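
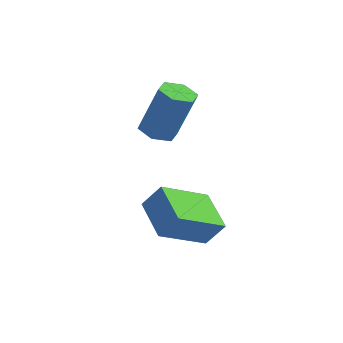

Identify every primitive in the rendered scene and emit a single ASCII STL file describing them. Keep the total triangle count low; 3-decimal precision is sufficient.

solid 
facet normal -0.330 -0.100 -0.939
outer loop
vertex -1.531 -1.136 1.866
vertex -2.199 -0.894 2.075
vertex -1.687 -0.413 1.844
endloop
endfacet
facet normal 0.920 0.188 -0.342
outer loop
vertex -1.531 -1.136 1.866
vertex -1.687 -0.413 1.844
vertex -0.833 -0.927 3.857
endloop
endfacet
facet normal 0.920 0.188 -0.342
outer loop
vertex -0.833 -0.927 3.857
vertex -1.687 -0.413 1.844
vertex -0.989 -0.204 3.835
endloop
endfacet
facet normal 0.328 0.099 0.939
outer loop
vertex -0.833 -0.927 3.857
vertex -0.989 -0.204 3.835
vertex -1.501 -0.686 4.065
endloop
endfacet
facet normal -0.330 -0.099 -0.939
outer loop
vertex -1.687 -0.413 1.844
vertex -2.199 -0.894 2.075
vertex -2.354 -0.171 2.053
endloop
endfacet
facet normal 0.279 0.940 -0.197
outer loop
vertex -1.687 -0.413 1.844
vertex -2.354 -0.171 2.053
vertex -0.989 -0.204 3.835
endloop
endfacet
facet normal 0.279 0.940 -0.197
outer loop
vertex -0.989 -0.204 3.835
vertex -2.354 -0.171 2.053
vertex -1.656 0.038 4.044
endloop
endfacet
facet normal 0.330 0.098 0.939
outer loop
vertex -0.989 -0.204 3.835
vertex -1.656 0.038 4.044
vertex -1.501 -0.686 4.065
endloop
endfacet
facet normal -0.328 -0.099 -0.939
outer loop
vertex -2.354 -0.171 2.053
vertex -2.199 -0.894 2.075
vertex -2.867 -0.653 2.283
endloop
endfacet
facet normal -0.642 0.753 0.146
outer loop
vertex -2.354 -0.171 2.053
vertex -2.867 -0.653 2.283
vertex -1.656 0.038 4.044
endloop
endfacet
facet normal -0.642 0.753 0.146
outer loop
vertex -1.656 0.038 4.044
vertex -2.867 -0.653 2.283
vertex -2.169 -0.444 4.274
endloop
endfacet
facet normal 0.329 0.098 0.939
outer loop
vertex -1.656 0.038 4.044
vertex -2.169 -0.444 4.274
vertex -1.501 -0.686 4.065
endloop
endfacet
facet normal -0.328 -0.099 -0.939
outer loop
vertex -2.867 -0.653 2.283
vertex -2.199 -0.894 2.075
vertex -2.711 -1.376 2.305
endloop
endfacet
facet normal -0.920 -0.188 0.342
outer loop
vertex -2.867 -0.653 2.283
vertex -2.711 -1.376 2.305
vertex -2.169 -0.444 4.274
endloop
endfacet
facet normal -0.920 -0.188 0.342
outer loop
vertex -2.169 -0.444 4.274
vertex -2.711 -1.376 2.305
vertex -2.013 -1.167 4.296
endloop
endfacet
facet normal 0.330 0.100 0.939
outer loop
vertex -2.169 -0.444 4.274
vertex -2.013 -1.167 4.296
vertex -1.501 -0.686 4.065
endloop
endfacet
facet normal -0.330 -0.098 -0.939
outer loop
vertex -2.711 -1.376 2.305
vertex -2.199 -0.894 2.075
vertex -2.044 -1.618 2.096
endloop
endfacet
facet normal -0.279 -0.940 0.197
outer loop
vertex -2.711 -1.376 2.305
vertex -2.044 -1.618 2.096
vertex -2.013 -1.167 4.296
endloop
endfacet
facet normal -0.279 -0.940 0.197
outer loop
vertex -2.013 -1.167 4.296
vertex -2.044 -1.618 2.096
vertex -1.346 -1.409 4.087
endloop
endfacet
facet normal 0.330 0.099 0.939
outer loop
vertex -2.013 -1.167 4.296
vertex -1.346 -1.409 4.087
vertex -1.501 -0.686 4.065
endloop
endfacet
facet normal -0.329 -0.098 -0.939
outer loop
vertex -2.044 -1.618 2.096
vertex -2.199 -0.894 2.075
vertex -1.531 -1.136 1.866
endloop
endfacet
facet normal 0.642 -0.753 -0.146
outer loop
vertex -2.044 -1.618 2.096
vertex -1.531 -1.136 1.866
vertex -1.346 -1.409 4.087
endloop
endfacet
facet normal 0.642 -0.753 -0.146
outer loop
vertex -1.346 -1.409 4.087
vertex -1.531 -1.136 1.866
vertex -0.833 -0.927 3.857
endloop
endfacet
facet normal 0.328 0.099 0.939
outer loop
vertex -1.346 -1.409 4.087
vertex -0.833 -0.927 3.857
vertex -1.501 -0.686 4.065
endloop
endfacet
facet normal -0.706 0.622 0.338
outer loop
vertex -1.225 -3.797 0.265
vertex -0.604 -3.586 1.173
vertex -0.303 -2.209 -0.734
endloop
endfacet
facet normal -0.555 -0.188 -0.811
outer loop
vertex 0.904 -3.274 -1.313
vertex -1.225 -3.797 0.265
vertex -0.303 -2.209 -0.734
endloop
endfacet
facet normal -0.705 0.623 0.338
outer loop
vertex -0.303 -2.209 -0.734
vertex -0.604 -3.586 1.173
vertex 0.318 -1.999 0.174
endloop
endfacet
facet normal 0.441 0.760 -0.478
outer loop
vertex 0.318 -1.999 0.174
vertex 0.904 -3.274 -1.313
vertex -0.303 -2.209 -0.734
endloop
endfacet
facet normal -0.441 -0.760 0.478
outer loop
vertex -1.225 -3.797 0.265
vertex 0.603 -4.651 0.594
vertex -0.604 -3.586 1.173
endloop
endfacet
facet normal -0.555 -0.188 -0.811
outer loop
vertex -0.018 -4.861 -0.314
vertex -1.225 -3.797 0.265
vertex 0.904 -3.274 -1.313
endloop
endfacet
facet normal -0.441 -0.760 0.477
outer loop
vertex -0.018 -4.861 -0.314
vertex 0.603 -4.651 0.594
vertex -1.225 -3.797 0.265
endloop
endfacet
facet normal 0.555 0.188 0.811
outer loop
vertex -0.604 -3.586 1.173
vertex 0.603 -4.651 0.594
vertex 0.318 -1.999 0.174
endloop
endfacet
facet normal 0.441 0.760 -0.478
outer loop
vertex 1.525 -3.063 -0.405
vertex 0.904 -3.274 -1.313
vertex 0.318 -1.999 0.174
endloop
endfacet
facet normal 0.555 0.188 0.811
outer loop
vertex 0.318 -1.999 0.174
vertex 0.603 -4.651 0.594
vertex 1.525 -3.063 -0.405
endloop
endfacet
facet normal 0.706 -0.623 -0.338
outer loop
vertex 1.525 -3.063 -0.405
vertex -0.018 -4.861 -0.314
vertex 0.904 -3.274 -1.313
endloop
endfacet
facet normal 0.706 -0.623 -0.339
outer loop
vertex 0.603 -4.651 0.594
vertex -0.018 -4.861 -0.314
vertex 1.525 -3.063 -0.405
endloop
endfacet

endsolid


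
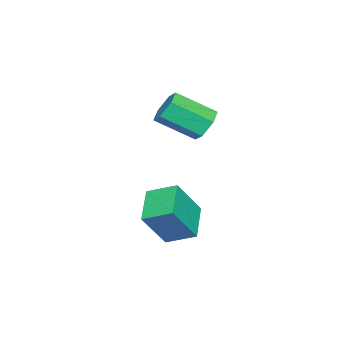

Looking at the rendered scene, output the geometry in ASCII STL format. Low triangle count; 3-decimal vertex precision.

solid 
facet normal -0.485 0.301 -0.821
outer loop
vertex 1.894 -1.444 -4.594
vertex 1.773 -0.169 -4.055
vertex 3.417 -0.989 -5.327
endloop
endfacet
facet normal 0.087 -0.918 -0.388
outer loop
vertex 4.387 -1.591 -3.685
vertex 1.894 -1.444 -4.594
vertex 3.417 -0.989 -5.327
endloop
endfacet
facet normal -0.485 0.301 -0.821
outer loop
vertex 3.417 -0.989 -5.327
vertex 1.773 -0.169 -4.055
vertex 3.295 0.286 -4.788
endloop
endfacet
facet normal 0.870 0.260 -0.419
outer loop
vertex 3.295 0.286 -4.788
vertex 4.387 -1.591 -3.685
vertex 3.417 -0.989 -5.327
endloop
endfacet
facet normal -0.870 -0.260 0.419
outer loop
vertex 1.894 -1.444 -4.594
vertex 2.743 -0.771 -2.413
vertex 1.773 -0.169 -4.055
endloop
endfacet
facet normal 0.087 -0.917 -0.388
outer loop
vertex 2.865 -2.046 -2.952
vertex 1.894 -1.444 -4.594
vertex 4.387 -1.591 -3.685
endloop
endfacet
facet normal -0.870 -0.260 0.419
outer loop
vertex 2.865 -2.046 -2.952
vertex 2.743 -0.771 -2.413
vertex 1.894 -1.444 -4.594
endloop
endfacet
facet normal -0.087 0.917 0.388
outer loop
vertex 1.773 -0.169 -4.055
vertex 2.743 -0.771 -2.413
vertex 3.295 0.286 -4.788
endloop
endfacet
facet normal 0.870 0.260 -0.419
outer loop
vertex 4.266 -0.316 -3.146
vertex 4.387 -1.591 -3.685
vertex 3.295 0.286 -4.788
endloop
endfacet
facet normal -0.087 0.917 0.388
outer loop
vertex 3.295 0.286 -4.788
vertex 2.743 -0.771 -2.413
vertex 4.266 -0.316 -3.146
endloop
endfacet
facet normal 0.485 -0.301 0.821
outer loop
vertex 4.266 -0.316 -3.146
vertex 2.865 -2.046 -2.952
vertex 4.387 -1.591 -3.685
endloop
endfacet
facet normal 0.485 -0.301 0.821
outer loop
vertex 2.743 -0.771 -2.413
vertex 2.865 -2.046 -2.952
vertex 4.266 -0.316 -3.146
endloop
endfacet
facet normal -0.288 0.800 -0.526
outer loop
vertex 0.147 -0.307 0.077
vertex -0.336 -0.804 -0.414
vertex -0.661 -0.457 0.291
endloop
endfacet
facet normal 0.109 0.574 0.812
outer loop
vertex 0.147 -0.307 0.077
vertex -0.661 -0.457 0.291
vertex 0.72 -1.899 1.125
endloop
endfacet
facet normal 0.108 0.573 0.812
outer loop
vertex 0.72 -1.899 1.125
vertex -0.661 -0.457 0.291
vertex -0.088 -2.049 1.338
endloop
endfacet
facet normal 0.287 -0.800 0.527
outer loop
vertex 0.72 -1.899 1.125
vertex -0.088 -2.049 1.338
vertex 0.236 -2.396 0.634
endloop
endfacet
facet normal -0.288 0.800 -0.526
outer loop
vertex -0.661 -0.457 0.291
vertex -0.336 -0.804 -0.414
vertex -1.145 -0.954 -0.2
endloop
endfacet
facet normal -0.770 0.133 0.624
outer loop
vertex -0.661 -0.457 0.291
vertex -1.145 -0.954 -0.2
vertex -0.088 -2.049 1.338
endloop
endfacet
facet normal -0.770 0.133 0.624
outer loop
vertex -0.088 -2.049 1.338
vertex -1.145 -0.954 -0.2
vertex -0.572 -2.547 0.847
endloop
endfacet
facet normal 0.288 -0.800 0.527
outer loop
vertex -0.088 -2.049 1.338
vertex -0.572 -2.547 0.847
vertex 0.236 -2.396 0.634
endloop
endfacet
facet normal -0.288 0.800 -0.526
outer loop
vertex -1.145 -0.954 -0.2
vertex -0.336 -0.804 -0.414
vertex -0.82 -1.301 -0.905
endloop
endfacet
facet normal -0.878 -0.440 -0.188
outer loop
vertex -1.145 -0.954 -0.2
vertex -0.82 -1.301 -0.905
vertex -0.572 -2.547 0.847
endloop
endfacet
facet normal -0.878 -0.440 -0.189
outer loop
vertex -0.572 -2.547 0.847
vertex -0.82 -1.301 -0.905
vertex -0.247 -2.893 0.143
endloop
endfacet
facet normal 0.288 -0.800 0.526
outer loop
vertex -0.572 -2.547 0.847
vertex -0.247 -2.893 0.143
vertex 0.236 -2.396 0.634
endloop
endfacet
facet normal -0.287 0.800 -0.527
outer loop
vertex -0.82 -1.301 -0.905
vertex -0.336 -0.804 -0.414
vertex -0.012 -1.151 -1.118
endloop
endfacet
facet normal -0.108 -0.573 -0.812
outer loop
vertex -0.82 -1.301 -0.905
vertex -0.012 -1.151 -1.118
vertex -0.247 -2.893 0.143
endloop
endfacet
facet normal -0.109 -0.573 -0.812
outer loop
vertex -0.247 -2.893 0.143
vertex -0.012 -1.151 -1.118
vertex 0.561 -2.743 -0.071
endloop
endfacet
facet normal 0.288 -0.800 0.526
outer loop
vertex -0.247 -2.893 0.143
vertex 0.561 -2.743 -0.071
vertex 0.236 -2.396 0.634
endloop
endfacet
facet normal -0.288 0.800 -0.527
outer loop
vertex -0.012 -1.151 -1.118
vertex -0.336 -0.804 -0.414
vertex 0.472 -0.653 -0.627
endloop
endfacet
facet normal 0.770 -0.133 -0.624
outer loop
vertex -0.012 -1.151 -1.118
vertex 0.472 -0.653 -0.627
vertex 0.561 -2.743 -0.071
endloop
endfacet
facet normal 0.770 -0.133 -0.624
outer loop
vertex 0.561 -2.743 -0.071
vertex 0.472 -0.653 -0.627
vertex 1.045 -2.246 0.42
endloop
endfacet
facet normal 0.288 -0.800 0.526
outer loop
vertex 0.561 -2.743 -0.071
vertex 1.045 -2.246 0.42
vertex 0.236 -2.396 0.634
endloop
endfacet
facet normal -0.288 0.800 -0.526
outer loop
vertex 0.472 -0.653 -0.627
vertex -0.336 -0.804 -0.414
vertex 0.147 -0.307 0.077
endloop
endfacet
facet normal 0.878 0.440 0.189
outer loop
vertex 0.472 -0.653 -0.627
vertex 0.147 -0.307 0.077
vertex 1.045 -2.246 0.42
endloop
endfacet
facet normal 0.878 0.440 0.188
outer loop
vertex 1.045 -2.246 0.42
vertex 0.147 -0.307 0.077
vertex 0.72 -1.899 1.125
endloop
endfacet
facet normal 0.288 -0.800 0.526
outer loop
vertex 1.045 -2.246 0.42
vertex 0.72 -1.899 1.125
vertex 0.236 -2.396 0.634
endloop
endfacet

endsolid


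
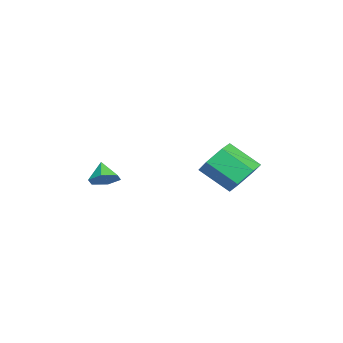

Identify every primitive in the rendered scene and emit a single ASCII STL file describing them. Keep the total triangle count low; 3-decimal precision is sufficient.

solid 
facet normal 0.164 0.776 -0.609
outer loop
vertex 1.828 4.109 2.297
vertex 1.203 3.682 1.584
vertex 0.811 4.326 2.299
endloop
endfacet
facet normal 0.129 0.595 0.793
outer loop
vertex 1.828 4.109 2.297
vertex 0.811 4.326 2.299
vertex 1.521 2.666 3.43
endloop
endfacet
facet normal 0.129 0.595 0.793
outer loop
vertex 1.521 2.666 3.43
vertex 0.811 4.326 2.299
vertex 0.504 2.883 3.432
endloop
endfacet
facet normal -0.164 -0.776 0.609
outer loop
vertex 1.521 2.666 3.43
vertex 0.504 2.883 3.432
vertex 0.897 2.238 2.716
endloop
endfacet
facet normal 0.165 0.776 -0.609
outer loop
vertex 0.811 4.326 2.299
vertex 1.203 3.682 1.584
vertex 0.186 3.899 1.585
endloop
endfacet
facet normal -0.782 0.479 0.398
outer loop
vertex 0.811 4.326 2.299
vertex 0.186 3.899 1.585
vertex 0.504 2.883 3.432
endloop
endfacet
facet normal -0.783 0.478 0.398
outer loop
vertex 0.504 2.883 3.432
vertex 0.186 3.899 1.585
vertex -0.12 2.456 2.718
endloop
endfacet
facet normal -0.165 -0.776 0.609
outer loop
vertex 0.504 2.883 3.432
vertex -0.12 2.456 2.718
vertex 0.897 2.238 2.716
endloop
endfacet
facet normal 0.165 0.776 -0.609
outer loop
vertex 0.186 3.899 1.585
vertex 1.203 3.682 1.584
vertex 0.579 3.254 0.87
endloop
endfacet
facet normal -0.911 -0.117 -0.395
outer loop
vertex 0.186 3.899 1.585
vertex 0.579 3.254 0.87
vertex -0.12 2.456 2.718
endloop
endfacet
facet normal -0.911 -0.116 -0.395
outer loop
vertex -0.12 2.456 2.718
vertex 0.579 3.254 0.87
vertex 0.272 1.811 2.003
endloop
endfacet
facet normal -0.165 -0.776 0.609
outer loop
vertex -0.12 2.456 2.718
vertex 0.272 1.811 2.003
vertex 0.897 2.238 2.716
endloop
endfacet
facet normal 0.164 0.776 -0.609
outer loop
vertex 0.579 3.254 0.87
vertex 1.203 3.682 1.584
vertex 1.596 3.037 0.868
endloop
endfacet
facet normal -0.129 -0.595 -0.793
outer loop
vertex 0.579 3.254 0.87
vertex 1.596 3.037 0.868
vertex 0.272 1.811 2.003
endloop
endfacet
facet normal -0.129 -0.595 -0.793
outer loop
vertex 0.272 1.811 2.003
vertex 1.596 3.037 0.868
vertex 1.289 1.594 2.001
endloop
endfacet
facet normal -0.164 -0.776 0.609
outer loop
vertex 0.272 1.811 2.003
vertex 1.289 1.594 2.001
vertex 0.897 2.238 2.716
endloop
endfacet
facet normal 0.165 0.776 -0.609
outer loop
vertex 1.596 3.037 0.868
vertex 1.203 3.682 1.584
vertex 2.22 3.464 1.582
endloop
endfacet
facet normal 0.783 -0.479 -0.398
outer loop
vertex 1.596 3.037 0.868
vertex 2.22 3.464 1.582
vertex 1.289 1.594 2.001
endloop
endfacet
facet normal 0.782 -0.479 -0.398
outer loop
vertex 1.289 1.594 2.001
vertex 2.22 3.464 1.582
vertex 1.914 2.021 2.715
endloop
endfacet
facet normal -0.165 -0.776 0.609
outer loop
vertex 1.289 1.594 2.001
vertex 1.914 2.021 2.715
vertex 0.897 2.238 2.716
endloop
endfacet
facet normal 0.165 0.776 -0.609
outer loop
vertex 2.22 3.464 1.582
vertex 1.203 3.682 1.584
vertex 1.828 4.109 2.297
endloop
endfacet
facet normal 0.911 0.117 0.395
outer loop
vertex 2.22 3.464 1.582
vertex 1.828 4.109 2.297
vertex 1.914 2.021 2.715
endloop
endfacet
facet normal 0.911 0.117 0.395
outer loop
vertex 1.914 2.021 2.715
vertex 1.828 4.109 2.297
vertex 1.521 2.666 3.43
endloop
endfacet
facet normal -0.165 -0.776 0.609
outer loop
vertex 1.914 2.021 2.715
vertex 1.521 2.666 3.43
vertex 0.897 2.238 2.716
endloop
endfacet
facet normal 0.623 0.258 -0.738
outer loop
vertex 2.613 -3.136 1.589
vertex 2.229 -2.475 1.496
vertex 2.823 -2.51 1.985
endloop
endfacet
facet normal 0.312 -0.580 0.752
outer loop
vertex 2.613 -3.136 1.589
vertex 2.823 -2.51 1.985
vertex 1.531 -2.765 2.324
endloop
endfacet
facet normal 0.623 0.260 -0.738
outer loop
vertex 2.823 -2.51 1.985
vertex 2.229 -2.475 1.496
vertex 2.438 -1.849 1.893
endloop
endfacet
facet normal 0.200 0.248 0.948
outer loop
vertex 2.823 -2.51 1.985
vertex 2.438 -1.849 1.893
vertex 1.531 -2.765 2.324
endloop
endfacet
facet normal 0.623 0.260 -0.738
outer loop
vertex 2.438 -1.849 1.893
vertex 2.229 -2.475 1.496
vertex 1.844 -1.814 1.404
endloop
endfacet
facet normal -0.431 0.697 0.573
outer loop
vertex 2.438 -1.849 1.893
vertex 1.844 -1.814 1.404
vertex 1.531 -2.765 2.324
endloop
endfacet
facet normal 0.622 0.259 -0.739
outer loop
vertex 1.844 -1.814 1.404
vertex 2.229 -2.475 1.496
vertex 1.634 -2.44 1.008
endloop
endfacet
facet normal -0.949 0.316 0.004
outer loop
vertex 1.844 -1.814 1.404
vertex 1.634 -2.44 1.008
vertex 1.531 -2.765 2.324
endloop
endfacet
facet normal 0.622 0.259 -0.739
outer loop
vertex 1.634 -2.44 1.008
vertex 2.229 -2.475 1.496
vertex 2.019 -3.101 1.1
endloop
endfacet
facet normal -0.836 -0.514 -0.192
outer loop
vertex 1.634 -2.44 1.008
vertex 2.019 -3.101 1.1
vertex 1.531 -2.765 2.324
endloop
endfacet
facet normal 0.623 0.258 -0.738
outer loop
vertex 2.019 -3.101 1.1
vertex 2.229 -2.475 1.496
vertex 2.613 -3.136 1.589
endloop
endfacet
facet normal -0.206 -0.961 0.182
outer loop
vertex 2.019 -3.101 1.1
vertex 2.613 -3.136 1.589
vertex 1.531 -2.765 2.324
endloop
endfacet

endsolid


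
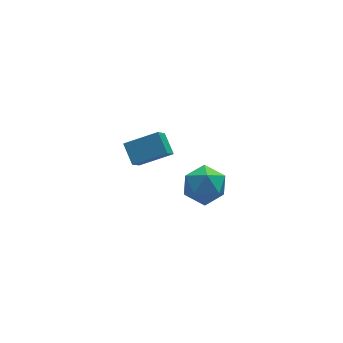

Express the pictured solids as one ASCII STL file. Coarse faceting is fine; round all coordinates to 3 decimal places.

solid 
facet normal -0.928 0.118 -0.353
outer loop
vertex -0.728 2.438 3.266
vertex -0.139 3.404 2.038
vertex -0.593 1.51 2.601
endloop
endfacet
facet normal -0.352 -0.578 0.736
outer loop
vertex 0.939 1.316 3.182
vertex -0.728 2.438 3.266
vertex -0.593 1.51 2.601
endloop
endfacet
facet normal -0.928 0.118 -0.352
outer loop
vertex -0.593 1.51 2.601
vertex -0.139 3.404 2.038
vertex -0.004 2.476 1.372
endloop
endfacet
facet normal 0.117 -0.807 -0.578
outer loop
vertex -0.004 2.476 1.372
vertex 0.939 1.316 3.182
vertex -0.593 1.51 2.601
endloop
endfacet
facet normal -0.117 0.807 0.579
outer loop
vertex -0.728 2.438 3.266
vertex 1.393 3.21 2.619
vertex -0.139 3.404 2.038
endloop
endfacet
facet normal -0.353 -0.579 0.735
outer loop
vertex 0.804 2.244 3.848
vertex -0.728 2.438 3.266
vertex 0.939 1.316 3.182
endloop
endfacet
facet normal -0.117 0.807 0.578
outer loop
vertex 0.804 2.244 3.848
vertex 1.393 3.21 2.619
vertex -0.728 2.438 3.266
endloop
endfacet
facet normal 0.352 0.579 -0.735
outer loop
vertex -0.139 3.404 2.038
vertex 1.393 3.21 2.619
vertex -0.004 2.476 1.372
endloop
endfacet
facet normal 0.118 -0.807 -0.579
outer loop
vertex 1.528 2.282 1.954
vertex 0.939 1.316 3.182
vertex -0.004 2.476 1.372
endloop
endfacet
facet normal 0.353 0.578 -0.736
outer loop
vertex -0.004 2.476 1.372
vertex 1.393 3.21 2.619
vertex 1.528 2.282 1.954
endloop
endfacet
facet normal 0.928 -0.118 0.353
outer loop
vertex 1.528 2.282 1.954
vertex 0.804 2.244 3.848
vertex 0.939 1.316 3.182
endloop
endfacet
facet normal 0.928 -0.118 0.353
outer loop
vertex 1.393 3.21 2.619
vertex 0.804 2.244 3.848
vertex 1.528 2.282 1.954
endloop
endfacet
facet normal -0.840 0.540 -0.042
outer loop
vertex 3.115 4.809 -2.942
vertex 2.51 3.85 -3.167
vertex 2.672 4.188 -2.073
endloop
endfacet
facet normal -0.371 0.835 0.407
outer loop
vertex 3.115 4.809 -2.942
vertex 2.672 4.188 -2.073
vertex 3.74 4.621 -1.987
endloop
endfacet
facet normal 0.227 0.973 0.043
outer loop
vertex 3.115 4.809 -2.942
vertex 3.74 4.621 -1.987
vertex 4.239 4.551 -3.028
endloop
endfacet
facet normal 0.127 0.765 -0.632
outer loop
vertex 3.115 4.809 -2.942
vertex 4.239 4.551 -3.028
vertex 3.479 4.074 -3.758
endloop
endfacet
facet normal -0.533 0.497 -0.685
outer loop
vertex 3.115 4.809 -2.942
vertex 3.479 4.074 -3.758
vertex 2.51 3.85 -3.167
endloop
endfacet
facet normal -0.216 0.353 0.910
outer loop
vertex 3.74 4.621 -1.987
vertex 2.672 4.188 -2.073
vertex 3.521 3.546 -1.622
endloop
endfacet
facet normal -0.975 -0.123 0.182
outer loop
vertex 2.672 4.188 -2.073
vertex 2.51 3.85 -3.167
vertex 2.761 3.069 -2.352
endloop
endfacet
facet normal -0.478 -0.194 -0.857
outer loop
vertex 2.51 3.85 -3.167
vertex 3.479 4.074 -3.758
vertex 3.26 2.999 -3.393
endloop
endfacet
facet normal 0.590 0.239 -0.771
outer loop
vertex 3.479 4.074 -3.758
vertex 4.239 4.551 -3.028
vertex 4.328 3.432 -3.307
endloop
endfacet
facet normal 0.751 0.577 0.321
outer loop
vertex 4.239 4.551 -3.028
vertex 3.74 4.621 -1.987
vertex 4.49 3.77 -2.213
endloop
endfacet
facet normal -0.127 -0.765 0.632
outer loop
vertex 3.885 2.811 -2.438
vertex 3.521 3.546 -1.622
vertex 2.761 3.069 -2.352
endloop
endfacet
facet normal -0.227 -0.973 -0.043
outer loop
vertex 3.885 2.811 -2.438
vertex 2.761 3.069 -2.352
vertex 3.26 2.999 -3.393
endloop
endfacet
facet normal 0.371 -0.835 -0.407
outer loop
vertex 3.885 2.811 -2.438
vertex 3.26 2.999 -3.393
vertex 4.328 3.432 -3.307
endloop
endfacet
facet normal 0.840 -0.540 0.042
outer loop
vertex 3.885 2.811 -2.438
vertex 4.328 3.432 -3.307
vertex 4.49 3.77 -2.213
endloop
endfacet
facet normal 0.533 -0.497 0.685
outer loop
vertex 3.885 2.811 -2.438
vertex 4.49 3.77 -2.213
vertex 3.521 3.546 -1.622
endloop
endfacet
facet normal -0.590 -0.239 0.771
outer loop
vertex 2.761 3.069 -2.352
vertex 3.521 3.546 -1.622
vertex 2.672 4.188 -2.073
endloop
endfacet
facet normal -0.751 -0.577 -0.321
outer loop
vertex 3.26 2.999 -3.393
vertex 2.761 3.069 -2.352
vertex 2.51 3.85 -3.167
endloop
endfacet
facet normal 0.216 -0.353 -0.910
outer loop
vertex 4.328 3.432 -3.307
vertex 3.26 2.999 -3.393
vertex 3.479 4.074 -3.758
endloop
endfacet
facet normal 0.975 0.123 -0.182
outer loop
vertex 4.49 3.77 -2.213
vertex 4.328 3.432 -3.307
vertex 4.239 4.551 -3.028
endloop
endfacet
facet normal 0.478 0.194 0.857
outer loop
vertex 3.521 3.546 -1.622
vertex 4.49 3.77 -2.213
vertex 3.74 4.621 -1.987
endloop
endfacet

endsolid


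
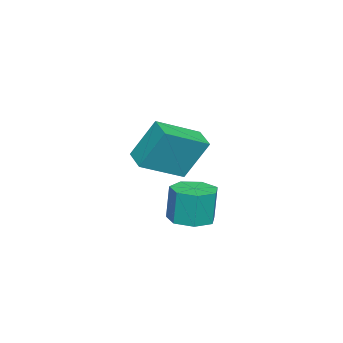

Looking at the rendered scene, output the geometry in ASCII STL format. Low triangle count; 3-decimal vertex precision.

solid 
facet normal 0.037 -0.064 -0.997
outer loop
vertex 2.061 -2.146 -2.064
vertex 1.451 -1.896 -2.103
vertex 2.028 -1.575 -2.102
endloop
endfacet
facet normal 0.998 0.060 0.035
outer loop
vertex 2.061 -2.146 -2.064
vertex 2.028 -1.575 -2.102
vertex 2.018 -2.074 -0.957
endloop
endfacet
facet normal 0.998 0.058 0.034
outer loop
vertex 2.018 -2.074 -0.957
vertex 2.028 -1.575 -2.102
vertex 1.986 -1.504 -0.995
endloop
endfacet
facet normal -0.039 0.064 0.997
outer loop
vertex 2.018 -2.074 -0.957
vertex 1.986 -1.504 -0.995
vertex 1.409 -1.824 -0.997
endloop
endfacet
facet normal 0.038 -0.065 -0.997
outer loop
vertex 2.028 -1.575 -2.102
vertex 1.451 -1.896 -2.103
vertex 1.561 -1.246 -2.141
endloop
endfacet
facet normal 0.577 0.816 -0.030
outer loop
vertex 2.028 -1.575 -2.102
vertex 1.561 -1.246 -2.141
vertex 1.986 -1.504 -0.995
endloop
endfacet
facet normal 0.577 0.817 -0.030
outer loop
vertex 1.986 -1.504 -0.995
vertex 1.561 -1.246 -2.141
vertex 1.518 -1.175 -1.034
endloop
endfacet
facet normal -0.039 0.063 0.997
outer loop
vertex 1.986 -1.504 -0.995
vertex 1.518 -1.175 -1.034
vertex 1.409 -1.824 -0.997
endloop
endfacet
facet normal 0.039 -0.065 -0.997
outer loop
vertex 1.561 -1.246 -2.141
vertex 1.451 -1.896 -2.103
vertex 1.011 -1.406 -2.152
endloop
endfacet
facet normal -0.277 0.958 -0.072
outer loop
vertex 1.561 -1.246 -2.141
vertex 1.011 -1.406 -2.152
vertex 1.518 -1.175 -1.034
endloop
endfacet
facet normal -0.278 0.958 -0.072
outer loop
vertex 1.518 -1.175 -1.034
vertex 1.011 -1.406 -2.152
vertex 0.969 -1.335 -1.045
endloop
endfacet
facet normal -0.038 0.063 0.997
outer loop
vertex 1.518 -1.175 -1.034
vertex 0.969 -1.335 -1.045
vertex 1.409 -1.824 -0.997
endloop
endfacet
facet normal 0.039 -0.065 -0.997
outer loop
vertex 1.011 -1.406 -2.152
vertex 1.451 -1.896 -2.103
vertex 0.793 -1.935 -2.126
endloop
endfacet
facet normal -0.924 0.378 -0.059
outer loop
vertex 1.011 -1.406 -2.152
vertex 0.793 -1.935 -2.126
vertex 0.969 -1.335 -1.045
endloop
endfacet
facet normal -0.923 0.379 -0.060
outer loop
vertex 0.969 -1.335 -1.045
vertex 0.793 -1.935 -2.126
vertex 0.75 -1.864 -1.019
endloop
endfacet
facet normal -0.037 0.064 0.997
outer loop
vertex 0.969 -1.335 -1.045
vertex 0.75 -1.864 -1.019
vertex 1.409 -1.824 -0.997
endloop
endfacet
facet normal 0.039 -0.064 -0.997
outer loop
vertex 0.793 -1.935 -2.126
vertex 1.451 -1.896 -2.103
vertex 1.07 -2.434 -2.083
endloop
endfacet
facet normal -0.874 -0.486 -0.003
outer loop
vertex 0.793 -1.935 -2.126
vertex 1.07 -2.434 -2.083
vertex 0.75 -1.864 -1.019
endloop
endfacet
facet normal -0.874 -0.487 -0.002
outer loop
vertex 0.75 -1.864 -1.019
vertex 1.07 -2.434 -2.083
vertex 1.028 -2.363 -0.976
endloop
endfacet
facet normal -0.037 0.065 0.997
outer loop
vertex 0.75 -1.864 -1.019
vertex 1.028 -2.363 -0.976
vertex 1.409 -1.824 -0.997
endloop
endfacet
facet normal 0.037 -0.063 -0.997
outer loop
vertex 1.07 -2.434 -2.083
vertex 1.451 -1.896 -2.103
vertex 1.635 -2.528 -2.056
endloop
endfacet
facet normal -0.166 -0.984 0.057
outer loop
vertex 1.07 -2.434 -2.083
vertex 1.635 -2.528 -2.056
vertex 1.028 -2.363 -0.976
endloop
endfacet
facet normal -0.167 -0.984 0.057
outer loop
vertex 1.028 -2.363 -0.976
vertex 1.635 -2.528 -2.056
vertex 1.592 -2.457 -0.949
endloop
endfacet
facet normal -0.037 0.065 0.997
outer loop
vertex 1.028 -2.363 -0.976
vertex 1.592 -2.457 -0.949
vertex 1.409 -1.824 -0.997
endloop
endfacet
facet normal 0.038 -0.063 -0.997
outer loop
vertex 1.635 -2.528 -2.056
vertex 1.451 -1.896 -2.103
vertex 2.061 -2.146 -2.064
endloop
endfacet
facet normal 0.667 -0.742 0.073
outer loop
vertex 1.635 -2.528 -2.056
vertex 2.061 -2.146 -2.064
vertex 1.592 -2.457 -0.949
endloop
endfacet
facet normal 0.668 -0.741 0.074
outer loop
vertex 1.592 -2.457 -0.949
vertex 2.061 -2.146 -2.064
vertex 2.018 -2.074 -0.957
endloop
endfacet
facet normal -0.039 0.064 0.997
outer loop
vertex 1.592 -2.457 -0.949
vertex 2.018 -2.074 -0.957
vertex 1.409 -1.824 -0.997
endloop
endfacet
facet normal -0.724 -0.649 0.236
outer loop
vertex -1.471 -4.123 0.141
vertex -2.521 -3.19 -0.515
vertex -1.272 -4.822 -1.172
endloop
endfacet
facet normal 0.677 -0.602 0.423
outer loop
vertex -0.679 -4.29 -1.365
vertex -1.471 -4.123 0.141
vertex -1.272 -4.822 -1.172
endloop
endfacet
facet normal -0.724 -0.649 0.236
outer loop
vertex -1.272 -4.822 -1.172
vertex -2.521 -3.19 -0.515
vertex -2.322 -3.889 -1.827
endloop
endfacet
facet normal 0.133 -0.465 -0.875
outer loop
vertex -2.322 -3.889 -1.827
vertex -0.679 -4.29 -1.365
vertex -1.272 -4.822 -1.172
endloop
endfacet
facet normal -0.133 0.466 0.875
outer loop
vertex -1.471 -4.123 0.141
vertex -1.928 -2.658 -0.708
vertex -2.521 -3.19 -0.515
endloop
endfacet
facet normal 0.678 -0.601 0.423
outer loop
vertex -0.878 -3.591 -0.053
vertex -1.471 -4.123 0.141
vertex -0.679 -4.29 -1.365
endloop
endfacet
facet normal -0.132 0.466 0.875
outer loop
vertex -0.878 -3.591 -0.053
vertex -1.928 -2.658 -0.708
vertex -1.471 -4.123 0.141
endloop
endfacet
facet normal -0.677 0.602 -0.423
outer loop
vertex -2.521 -3.19 -0.515
vertex -1.928 -2.658 -0.708
vertex -2.322 -3.889 -1.827
endloop
endfacet
facet normal 0.132 -0.466 -0.875
outer loop
vertex -1.729 -3.357 -2.021
vertex -0.679 -4.29 -1.365
vertex -2.322 -3.889 -1.827
endloop
endfacet
facet normal -0.678 0.601 -0.423
outer loop
vertex -2.322 -3.889 -1.827
vertex -1.928 -2.658 -0.708
vertex -1.729 -3.357 -2.021
endloop
endfacet
facet normal 0.724 0.649 -0.236
outer loop
vertex -1.729 -3.357 -2.021
vertex -0.878 -3.591 -0.053
vertex -0.679 -4.29 -1.365
endloop
endfacet
facet normal 0.724 0.649 -0.236
outer loop
vertex -1.928 -2.658 -0.708
vertex -0.878 -3.591 -0.053
vertex -1.729 -3.357 -2.021
endloop
endfacet

endsolid


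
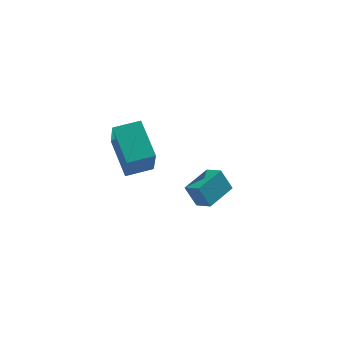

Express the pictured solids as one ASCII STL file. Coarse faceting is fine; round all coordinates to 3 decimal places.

solid 
facet normal -0.993 -0.081 -0.086
outer loop
vertex -0.978 -4.972 2.714
vertex -1.208 -3.075 3.587
vertex -0.893 -4.153 0.957
endloop
endfacet
facet normal 0.109 -0.903 -0.416
outer loop
vertex 0.448 -4.045 1.073
vertex -0.978 -4.972 2.714
vertex -0.893 -4.153 0.957
endloop
endfacet
facet normal -0.993 -0.080 -0.086
outer loop
vertex -0.893 -4.153 0.957
vertex -1.208 -3.075 3.587
vertex -1.122 -2.257 1.83
endloop
endfacet
facet normal 0.044 0.422 -0.905
outer loop
vertex -1.122 -2.257 1.83
vertex 0.448 -4.045 1.073
vertex -0.893 -4.153 0.957
endloop
endfacet
facet normal -0.044 -0.422 0.905
outer loop
vertex -0.978 -4.972 2.714
vertex 0.133 -2.967 3.703
vertex -1.208 -3.075 3.587
endloop
endfacet
facet normal 0.109 -0.903 -0.415
outer loop
vertex 0.362 -4.863 2.83
vertex -0.978 -4.972 2.714
vertex 0.448 -4.045 1.073
endloop
endfacet
facet normal -0.044 -0.422 0.905
outer loop
vertex 0.362 -4.863 2.83
vertex 0.133 -2.967 3.703
vertex -0.978 -4.972 2.714
endloop
endfacet
facet normal -0.109 0.903 0.415
outer loop
vertex -1.208 -3.075 3.587
vertex 0.133 -2.967 3.703
vertex -1.122 -2.257 1.83
endloop
endfacet
facet normal 0.044 0.422 -0.906
outer loop
vertex 0.218 -2.148 1.946
vertex 0.448 -4.045 1.073
vertex -1.122 -2.257 1.83
endloop
endfacet
facet normal -0.109 0.903 0.416
outer loop
vertex -1.122 -2.257 1.83
vertex 0.133 -2.967 3.703
vertex 0.218 -2.148 1.946
endloop
endfacet
facet normal 0.993 0.081 0.086
outer loop
vertex 0.218 -2.148 1.946
vertex 0.362 -4.863 2.83
vertex 0.448 -4.045 1.073
endloop
endfacet
facet normal 0.993 0.081 0.086
outer loop
vertex 0.133 -2.967 3.703
vertex 0.362 -4.863 2.83
vertex 0.218 -2.148 1.946
endloop
endfacet
facet normal -0.374 0.366 0.852
outer loop
vertex 2.948 -2.571 -2.437
vertex 4.292 -1.595 -2.267
vertex 2.464 -1.811 -2.976
endloop
endfacet
facet normal -0.805 -0.585 -0.102
outer loop
vertex 2.928 -2.265 -4.033
vertex 2.948 -2.571 -2.437
vertex 2.464 -1.811 -2.976
endloop
endfacet
facet normal -0.374 0.366 0.852
outer loop
vertex 2.464 -1.811 -2.976
vertex 4.292 -1.595 -2.267
vertex 3.808 -0.835 -2.806
endloop
endfacet
facet normal -0.461 0.724 -0.513
outer loop
vertex 3.808 -0.835 -2.806
vertex 2.928 -2.265 -4.033
vertex 2.464 -1.811 -2.976
endloop
endfacet
facet normal 0.461 -0.724 0.513
outer loop
vertex 2.948 -2.571 -2.437
vertex 4.756 -2.049 -3.324
vertex 4.292 -1.595 -2.267
endloop
endfacet
facet normal -0.805 -0.585 -0.102
outer loop
vertex 3.412 -3.025 -3.494
vertex 2.948 -2.571 -2.437
vertex 2.928 -2.265 -4.033
endloop
endfacet
facet normal 0.461 -0.724 0.513
outer loop
vertex 3.412 -3.025 -3.494
vertex 4.756 -2.049 -3.324
vertex 2.948 -2.571 -2.437
endloop
endfacet
facet normal 0.805 0.585 0.102
outer loop
vertex 4.292 -1.595 -2.267
vertex 4.756 -2.049 -3.324
vertex 3.808 -0.835 -2.806
endloop
endfacet
facet normal -0.461 0.724 -0.513
outer loop
vertex 4.272 -1.289 -3.863
vertex 2.928 -2.265 -4.033
vertex 3.808 -0.835 -2.806
endloop
endfacet
facet normal 0.805 0.585 0.102
outer loop
vertex 3.808 -0.835 -2.806
vertex 4.756 -2.049 -3.324
vertex 4.272 -1.289 -3.863
endloop
endfacet
facet normal 0.374 -0.366 -0.852
outer loop
vertex 4.272 -1.289 -3.863
vertex 3.412 -3.025 -3.494
vertex 2.928 -2.265 -4.033
endloop
endfacet
facet normal 0.374 -0.366 -0.852
outer loop
vertex 4.756 -2.049 -3.324
vertex 3.412 -3.025 -3.494
vertex 4.272 -1.289 -3.863
endloop
endfacet

endsolid


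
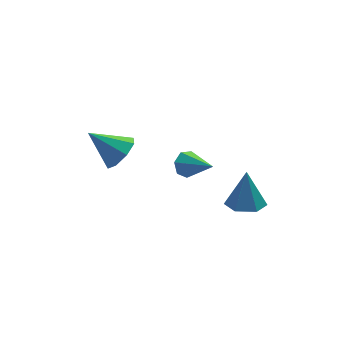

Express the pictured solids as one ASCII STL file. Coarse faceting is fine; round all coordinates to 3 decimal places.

solid 
facet normal 0.638 -0.457 -0.620
outer loop
vertex -1.12 1.688 3.582
vertex -1.619 1.991 2.845
vertex -0.895 2.328 3.342
endloop
endfacet
facet normal 0.355 0.216 0.910
outer loop
vertex -1.12 1.688 3.582
vertex -0.895 2.328 3.342
vertex -2.761 2.809 3.955
endloop
endfacet
facet normal 0.638 -0.457 -0.620
outer loop
vertex -0.895 2.328 3.342
vertex -1.619 1.991 2.845
vertex -1.095 2.77 2.81
endloop
endfacet
facet normal 0.368 0.779 0.509
outer loop
vertex -0.895 2.328 3.342
vertex -1.095 2.77 2.81
vertex -2.761 2.809 3.955
endloop
endfacet
facet normal 0.638 -0.457 -0.620
outer loop
vertex -1.095 2.77 2.81
vertex -1.619 1.991 2.845
vertex -1.601 2.756 2.3
endloop
endfacet
facet normal 0.003 1.000 -0.030
outer loop
vertex -1.095 2.77 2.81
vertex -1.601 2.756 2.3
vertex -2.761 2.809 3.955
endloop
endfacet
facet normal 0.638 -0.457 -0.620
outer loop
vertex -1.601 2.756 2.3
vertex -1.619 1.991 2.845
vertex -2.118 2.294 2.108
endloop
endfacet
facet normal -0.527 0.753 -0.394
outer loop
vertex -1.601 2.756 2.3
vertex -2.118 2.294 2.108
vertex -2.761 2.809 3.955
endloop
endfacet
facet normal 0.638 -0.457 -0.620
outer loop
vertex -2.118 2.294 2.108
vertex -1.619 1.991 2.845
vertex -2.342 1.654 2.349
endloop
endfacet
facet normal -0.912 0.181 -0.368
outer loop
vertex -2.118 2.294 2.108
vertex -2.342 1.654 2.349
vertex -2.761 2.809 3.955
endloop
endfacet
facet normal 0.638 -0.457 -0.620
outer loop
vertex -2.342 1.654 2.349
vertex -1.619 1.991 2.845
vertex -2.143 1.212 2.88
endloop
endfacet
facet normal -0.925 -0.379 0.031
outer loop
vertex -2.342 1.654 2.349
vertex -2.143 1.212 2.88
vertex -2.761 2.809 3.955
endloop
endfacet
facet normal 0.638 -0.457 -0.619
outer loop
vertex -2.143 1.212 2.88
vertex -1.619 1.991 2.845
vertex -1.637 1.226 3.391
endloop
endfacet
facet normal -0.560 -0.601 0.571
outer loop
vertex -2.143 1.212 2.88
vertex -1.637 1.226 3.391
vertex -2.761 2.809 3.955
endloop
endfacet
facet normal 0.638 -0.457 -0.620
outer loop
vertex -1.637 1.226 3.391
vertex -1.619 1.991 2.845
vertex -1.12 1.688 3.582
endloop
endfacet
facet normal -0.029 -0.354 0.935
outer loop
vertex -1.637 1.226 3.391
vertex -1.12 1.688 3.582
vertex -2.761 2.809 3.955
endloop
endfacet
facet normal -0.144 -0.294 -0.945
outer loop
vertex 4.489 0.148 -1.521
vertex 3.627 0.547 -1.514
vertex 4.383 1.054 -1.787
endloop
endfacet
facet normal 0.957 0.179 0.229
outer loop
vertex 4.489 0.148 -1.521
vertex 4.383 1.054 -1.787
vertex 3.893 1.093 0.234
endloop
endfacet
facet normal -0.144 -0.294 -0.945
outer loop
vertex 4.383 1.054 -1.787
vertex 3.627 0.547 -1.514
vertex 3.521 1.453 -1.78
endloop
endfacet
facet normal 0.419 0.904 0.084
outer loop
vertex 4.383 1.054 -1.787
vertex 3.521 1.453 -1.78
vertex 3.893 1.093 0.234
endloop
endfacet
facet normal -0.144 -0.294 -0.945
outer loop
vertex 3.521 1.453 -1.78
vertex 3.627 0.547 -1.514
vertex 2.765 0.947 -1.507
endloop
endfacet
facet normal -0.479 0.845 0.239
outer loop
vertex 3.521 1.453 -1.78
vertex 2.765 0.947 -1.507
vertex 3.893 1.093 0.234
endloop
endfacet
facet normal -0.144 -0.294 -0.945
outer loop
vertex 2.765 0.947 -1.507
vertex 3.627 0.547 -1.514
vertex 2.871 0.041 -1.241
endloop
endfacet
facet normal -0.840 0.060 0.539
outer loop
vertex 2.765 0.947 -1.507
vertex 2.871 0.041 -1.241
vertex 3.893 1.093 0.234
endloop
endfacet
facet normal -0.143 -0.295 -0.945
outer loop
vertex 2.871 0.041 -1.241
vertex 3.627 0.547 -1.514
vertex 3.733 -0.358 -1.247
endloop
endfacet
facet normal -0.303 -0.664 0.683
outer loop
vertex 2.871 0.041 -1.241
vertex 3.733 -0.358 -1.247
vertex 3.893 1.093 0.234
endloop
endfacet
facet normal -0.144 -0.296 -0.944
outer loop
vertex 3.733 -0.358 -1.247
vertex 3.627 0.547 -1.514
vertex 4.489 0.148 -1.521
endloop
endfacet
facet normal 0.596 -0.605 0.528
outer loop
vertex 3.733 -0.358 -1.247
vertex 4.489 0.148 -1.521
vertex 3.893 1.093 0.234
endloop
endfacet
facet normal -0.352 0.804 -0.479
outer loop
vertex 2.543 4.031 -0.364
vertex 2.12 3.607 -0.764
vertex 1.974 3.92 -0.132
endloop
endfacet
facet normal 0.320 0.264 0.910
outer loop
vertex 2.543 4.031 -0.364
vertex 1.974 3.92 -0.132
vertex 2.76 2.153 0.104
endloop
endfacet
facet normal -0.353 0.803 -0.479
outer loop
vertex 1.974 3.92 -0.132
vertex 2.12 3.607 -0.764
vertex 1.515 3.573 -0.375
endloop
endfacet
facet normal -0.426 -0.069 0.902
outer loop
vertex 1.974 3.92 -0.132
vertex 1.515 3.573 -0.375
vertex 2.76 2.153 0.104
endloop
endfacet
facet normal -0.354 0.803 -0.480
outer loop
vertex 1.515 3.573 -0.375
vertex 2.12 3.607 -0.764
vertex 1.512 3.251 -0.911
endloop
endfacet
facet normal -0.761 -0.554 0.337
outer loop
vertex 1.515 3.573 -0.375
vertex 1.512 3.251 -0.911
vertex 2.76 2.153 0.104
endloop
endfacet
facet normal -0.354 0.803 -0.479
outer loop
vertex 1.512 3.251 -0.911
vertex 2.12 3.607 -0.764
vertex 1.967 3.198 -1.336
endloop
endfacet
facet normal -0.433 -0.826 -0.361
outer loop
vertex 1.512 3.251 -0.911
vertex 1.967 3.198 -1.336
vertex 2.76 2.153 0.104
endloop
endfacet
facet normal -0.354 0.803 -0.479
outer loop
vertex 1.967 3.198 -1.336
vertex 2.12 3.607 -0.764
vertex 2.537 3.453 -1.33
endloop
endfacet
facet normal 0.311 -0.680 -0.664
outer loop
vertex 1.967 3.198 -1.336
vertex 2.537 3.453 -1.33
vertex 2.76 2.153 0.104
endloop
endfacet
facet normal -0.353 0.804 -0.479
outer loop
vertex 2.537 3.453 -1.33
vertex 2.12 3.607 -0.764
vertex 2.794 3.823 -0.898
endloop
endfacet
facet normal 0.910 -0.227 -0.347
outer loop
vertex 2.537 3.453 -1.33
vertex 2.794 3.823 -0.898
vertex 2.76 2.153 0.104
endloop
endfacet
facet normal -0.353 0.804 -0.479
outer loop
vertex 2.794 3.823 -0.898
vertex 2.12 3.607 -0.764
vertex 2.543 4.031 -0.364
endloop
endfacet
facet normal 0.915 0.194 0.354
outer loop
vertex 2.794 3.823 -0.898
vertex 2.543 4.031 -0.364
vertex 2.76 2.153 0.104
endloop
endfacet

endsolid


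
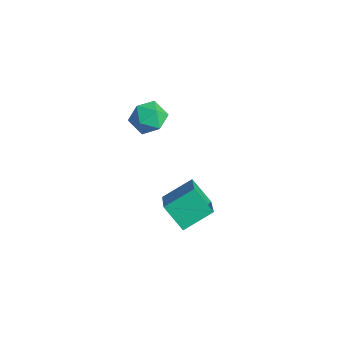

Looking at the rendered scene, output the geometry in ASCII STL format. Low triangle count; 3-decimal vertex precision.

solid 
facet normal -0.220 0.964 0.149
outer loop
vertex -1.592 1.15 0.06
vertex -1.544 1.042 0.829
vertex -0.912 1.249 0.425
endloop
endfacet
facet normal 0.124 0.874 -0.469
outer loop
vertex -1.592 1.15 0.06
vertex -0.912 1.249 0.425
vertex -0.936 0.884 -0.262
endloop
endfacet
facet normal -0.256 0.422 -0.870
outer loop
vertex -1.592 1.15 0.06
vertex -0.936 0.884 -0.262
vertex -1.582 0.451 -0.282
endloop
endfacet
facet normal -0.835 0.232 -0.499
outer loop
vertex -1.592 1.15 0.06
vertex -1.582 0.451 -0.282
vertex -1.958 0.549 0.392
endloop
endfacet
facet normal -0.813 0.567 0.130
outer loop
vertex -1.592 1.15 0.06
vertex -1.958 0.549 0.392
vertex -1.544 1.042 0.829
endloop
endfacet
facet normal 0.754 0.569 -0.328
outer loop
vertex -0.936 0.884 -0.262
vertex -0.912 1.249 0.425
vertex -0.482 0.611 0.308
endloop
endfacet
facet normal 0.196 0.713 0.673
outer loop
vertex -0.912 1.249 0.425
vertex -1.544 1.042 0.829
vertex -0.858 0.709 0.982
endloop
endfacet
facet normal -0.763 0.072 0.642
outer loop
vertex -1.544 1.042 0.829
vertex -1.958 0.549 0.392
vertex -1.504 0.276 0.962
endloop
endfacet
facet normal -0.799 -0.469 -0.377
outer loop
vertex -1.958 0.549 0.392
vertex -1.582 0.451 -0.282
vertex -1.528 -0.089 0.275
endloop
endfacet
facet normal 0.139 -0.162 -0.977
outer loop
vertex -1.582 0.451 -0.282
vertex -0.936 0.884 -0.262
vertex -0.896 0.118 -0.129
endloop
endfacet
facet normal 0.835 -0.232 0.499
outer loop
vertex -0.848 0.01 0.64
vertex -0.482 0.611 0.308
vertex -0.858 0.709 0.982
endloop
endfacet
facet normal 0.256 -0.422 0.870
outer loop
vertex -0.848 0.01 0.64
vertex -0.858 0.709 0.982
vertex -1.504 0.276 0.962
endloop
endfacet
facet normal -0.124 -0.874 0.469
outer loop
vertex -0.848 0.01 0.64
vertex -1.504 0.276 0.962
vertex -1.528 -0.089 0.275
endloop
endfacet
facet normal 0.220 -0.964 -0.149
outer loop
vertex -0.848 0.01 0.64
vertex -1.528 -0.089 0.275
vertex -0.896 0.118 -0.129
endloop
endfacet
facet normal 0.813 -0.567 -0.130
outer loop
vertex -0.848 0.01 0.64
vertex -0.896 0.118 -0.129
vertex -0.482 0.611 0.308
endloop
endfacet
facet normal 0.799 0.469 0.377
outer loop
vertex -0.858 0.709 0.982
vertex -0.482 0.611 0.308
vertex -0.912 1.249 0.425
endloop
endfacet
facet normal -0.139 0.162 0.977
outer loop
vertex -1.504 0.276 0.962
vertex -0.858 0.709 0.982
vertex -1.544 1.042 0.829
endloop
endfacet
facet normal -0.754 -0.569 0.328
outer loop
vertex -1.528 -0.089 0.275
vertex -1.504 0.276 0.962
vertex -1.958 0.549 0.392
endloop
endfacet
facet normal -0.196 -0.713 -0.673
outer loop
vertex -0.896 0.118 -0.129
vertex -1.528 -0.089 0.275
vertex -1.582 0.451 -0.282
endloop
endfacet
facet normal 0.763 -0.072 -0.642
outer loop
vertex -0.482 0.611 0.308
vertex -0.896 0.118 -0.129
vertex -0.936 0.884 -0.262
endloop
endfacet
facet normal -0.676 -0.254 0.692
outer loop
vertex 0.547 0.128 -3.332
vertex 0.739 1.32 -2.706
vertex -0.69 0.827 -4.283
endloop
endfacet
facet normal -0.141 -0.876 -0.460
outer loop
vertex 0.141 1.14 -5.134
vertex 0.547 0.128 -3.332
vertex -0.69 0.827 -4.283
endloop
endfacet
facet normal -0.676 -0.254 0.692
outer loop
vertex -0.69 0.827 -4.283
vertex 0.739 1.32 -2.706
vertex -0.498 2.019 -3.657
endloop
endfacet
facet normal -0.724 0.409 -0.556
outer loop
vertex -0.498 2.019 -3.657
vertex 0.141 1.14 -5.134
vertex -0.69 0.827 -4.283
endloop
endfacet
facet normal 0.724 -0.409 0.556
outer loop
vertex 0.547 0.128 -3.332
vertex 1.57 1.633 -3.557
vertex 0.739 1.32 -2.706
endloop
endfacet
facet normal -0.141 -0.876 -0.460
outer loop
vertex 1.378 0.441 -4.183
vertex 0.547 0.128 -3.332
vertex 0.141 1.14 -5.134
endloop
endfacet
facet normal 0.724 -0.409 0.556
outer loop
vertex 1.378 0.441 -4.183
vertex 1.57 1.633 -3.557
vertex 0.547 0.128 -3.332
endloop
endfacet
facet normal 0.141 0.876 0.460
outer loop
vertex 0.739 1.32 -2.706
vertex 1.57 1.633 -3.557
vertex -0.498 2.019 -3.657
endloop
endfacet
facet normal -0.724 0.409 -0.556
outer loop
vertex 0.333 2.332 -4.508
vertex 0.141 1.14 -5.134
vertex -0.498 2.019 -3.657
endloop
endfacet
facet normal 0.141 0.876 0.460
outer loop
vertex -0.498 2.019 -3.657
vertex 1.57 1.633 -3.557
vertex 0.333 2.332 -4.508
endloop
endfacet
facet normal 0.676 0.254 -0.692
outer loop
vertex 0.333 2.332 -4.508
vertex 1.378 0.441 -4.183
vertex 0.141 1.14 -5.134
endloop
endfacet
facet normal 0.676 0.254 -0.692
outer loop
vertex 1.57 1.633 -3.557
vertex 1.378 0.441 -4.183
vertex 0.333 2.332 -4.508
endloop
endfacet

endsolid


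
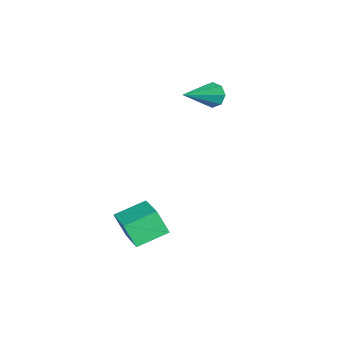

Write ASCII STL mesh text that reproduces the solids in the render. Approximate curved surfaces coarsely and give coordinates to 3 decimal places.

solid 
facet normal -0.474 -0.798 -0.372
outer loop
vertex 1.408 -2.636 -3.19
vertex 0.195 -2.123 -2.745
vertex 1.274 -2.098 -4.174
endloop
endfacet
facet normal 0.873 -0.369 -0.320
outer loop
vertex 2.165 -0.597 -3.475
vertex 1.408 -2.636 -3.19
vertex 1.274 -2.098 -4.174
endloop
endfacet
facet normal -0.474 -0.798 -0.372
outer loop
vertex 1.274 -2.098 -4.174
vertex 0.195 -2.123 -2.745
vertex 0.061 -1.585 -3.729
endloop
endfacet
facet normal -0.118 0.476 -0.871
outer loop
vertex 0.061 -1.585 -3.729
vertex 2.165 -0.597 -3.475
vertex 1.274 -2.098 -4.174
endloop
endfacet
facet normal 0.118 -0.476 0.871
outer loop
vertex 1.408 -2.636 -3.19
vertex 1.086 -0.622 -2.046
vertex 0.195 -2.123 -2.745
endloop
endfacet
facet normal 0.873 -0.369 -0.320
outer loop
vertex 2.299 -1.135 -2.491
vertex 1.408 -2.636 -3.19
vertex 2.165 -0.597 -3.475
endloop
endfacet
facet normal 0.118 -0.476 0.871
outer loop
vertex 2.299 -1.135 -2.491
vertex 1.086 -0.622 -2.046
vertex 1.408 -2.636 -3.19
endloop
endfacet
facet normal -0.873 0.369 0.320
outer loop
vertex 0.195 -2.123 -2.745
vertex 1.086 -0.622 -2.046
vertex 0.061 -1.585 -3.729
endloop
endfacet
facet normal -0.118 0.476 -0.871
outer loop
vertex 0.952 -0.084 -3.03
vertex 2.165 -0.597 -3.475
vertex 0.061 -1.585 -3.729
endloop
endfacet
facet normal -0.873 0.369 0.320
outer loop
vertex 0.061 -1.585 -3.729
vertex 1.086 -0.622 -2.046
vertex 0.952 -0.084 -3.03
endloop
endfacet
facet normal 0.474 0.798 0.372
outer loop
vertex 0.952 -0.084 -3.03
vertex 2.299 -1.135 -2.491
vertex 2.165 -0.597 -3.475
endloop
endfacet
facet normal 0.474 0.798 0.372
outer loop
vertex 1.086 -0.622 -2.046
vertex 2.299 -1.135 -2.491
vertex 0.952 -0.084 -3.03
endloop
endfacet
facet normal -0.892 -0.050 -0.450
outer loop
vertex -3.406 -2.614 0.795
vertex -3.67 -2.378 1.292
vertex -3.426 -2.147 0.783
endloop
endfacet
facet normal 0.680 0.010 -0.733
outer loop
vertex -3.406 -2.614 0.795
vertex -3.426 -2.147 0.783
vertex -1.93 -2.282 2.168
endloop
endfacet
facet normal -0.892 -0.050 -0.450
outer loop
vertex -3.426 -2.147 0.783
vertex -3.67 -2.378 1.292
vertex -3.589 -1.816 1.069
endloop
endfacet
facet normal 0.524 0.690 -0.499
outer loop
vertex -3.426 -2.147 0.783
vertex -3.589 -1.816 1.069
vertex -1.93 -2.282 2.168
endloop
endfacet
facet normal -0.892 -0.050 -0.449
outer loop
vertex -3.589 -1.816 1.069
vertex -3.67 -2.378 1.292
vertex -3.799 -1.814 1.486
endloop
endfacet
facet normal 0.207 0.973 0.100
outer loop
vertex -3.589 -1.816 1.069
vertex -3.799 -1.814 1.486
vertex -1.93 -2.282 2.168
endloop
endfacet
facet normal -0.892 -0.050 -0.449
outer loop
vertex -3.799 -1.814 1.486
vertex -3.67 -2.378 1.292
vertex -3.933 -2.143 1.789
endloop
endfacet
facet normal -0.087 0.694 0.715
outer loop
vertex -3.799 -1.814 1.486
vertex -3.933 -2.143 1.789
vertex -1.93 -2.282 2.168
endloop
endfacet
facet normal -0.892 -0.050 -0.449
outer loop
vertex -3.933 -2.143 1.789
vertex -3.67 -2.378 1.292
vertex -3.913 -2.609 1.801
endloop
endfacet
facet normal -0.185 0.017 0.983
outer loop
vertex -3.933 -2.143 1.789
vertex -3.913 -2.609 1.801
vertex -1.93 -2.282 2.168
endloop
endfacet
facet normal -0.892 -0.049 -0.448
outer loop
vertex -3.913 -2.609 1.801
vertex -3.67 -2.378 1.292
vertex -3.751 -2.94 1.515
endloop
endfacet
facet normal -0.030 -0.662 0.749
outer loop
vertex -3.913 -2.609 1.801
vertex -3.751 -2.94 1.515
vertex -1.93 -2.282 2.168
endloop
endfacet
facet normal -0.892 -0.050 -0.449
outer loop
vertex -3.751 -2.94 1.515
vertex -3.67 -2.378 1.292
vertex -3.541 -2.942 1.098
endloop
endfacet
facet normal 0.288 -0.946 0.150
outer loop
vertex -3.751 -2.94 1.515
vertex -3.541 -2.942 1.098
vertex -1.93 -2.282 2.168
endloop
endfacet
facet normal -0.892 -0.049 -0.450
outer loop
vertex -3.541 -2.942 1.098
vertex -3.67 -2.378 1.292
vertex -3.406 -2.614 0.795
endloop
endfacet
facet normal 0.582 -0.668 -0.464
outer loop
vertex -3.541 -2.942 1.098
vertex -3.406 -2.614 0.795
vertex -1.93 -2.282 2.168
endloop
endfacet

endsolid


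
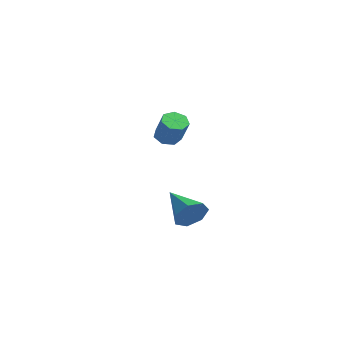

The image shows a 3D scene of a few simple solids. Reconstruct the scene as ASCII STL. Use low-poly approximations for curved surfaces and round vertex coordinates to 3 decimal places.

solid 
facet normal 0.918 -0.036 -0.395
outer loop
vertex 4.163 -3.911 -1.061
vertex 3.83 -3.48 -1.875
vertex 4.194 -3.061 -1.067
endloop
endfacet
facet normal 0.025 0.006 1.000
outer loop
vertex 4.163 -3.911 -1.061
vertex 4.194 -3.061 -1.067
vertex 1.81 -3.4 -1.005
endloop
endfacet
facet normal 0.918 -0.037 -0.395
outer loop
vertex 4.194 -3.061 -1.067
vertex 3.83 -3.48 -1.875
vertex 3.951 -2.527 -1.682
endloop
endfacet
facet normal -0.087 0.735 0.673
outer loop
vertex 4.194 -3.061 -1.067
vertex 3.951 -2.527 -1.682
vertex 1.81 -3.4 -1.005
endloop
endfacet
facet normal 0.918 -0.036 -0.396
outer loop
vertex 3.951 -2.527 -1.682
vertex 3.83 -3.48 -1.875
vertex 3.616 -2.71 -2.442
endloop
endfacet
facet normal -0.390 0.919 -0.049
outer loop
vertex 3.951 -2.527 -1.682
vertex 3.616 -2.71 -2.442
vertex 1.81 -3.4 -1.005
endloop
endfacet
facet normal 0.918 -0.036 -0.396
outer loop
vertex 3.616 -2.71 -2.442
vertex 3.83 -3.48 -1.875
vertex 3.442 -3.474 -2.775
endloop
endfacet
facet normal -0.658 0.422 -0.624
outer loop
vertex 3.616 -2.71 -2.442
vertex 3.442 -3.474 -2.775
vertex 1.81 -3.4 -1.005
endloop
endfacet
facet normal 0.918 -0.037 -0.396
outer loop
vertex 3.442 -3.474 -2.775
vertex 3.83 -3.48 -1.875
vertex 3.56 -4.242 -2.43
endloop
endfacet
facet normal -0.687 -0.383 -0.617
outer loop
vertex 3.442 -3.474 -2.775
vertex 3.56 -4.242 -2.43
vertex 1.81 -3.4 -1.005
endloop
endfacet
facet normal 0.918 -0.037 -0.396
outer loop
vertex 3.56 -4.242 -2.43
vertex 3.83 -3.48 -1.875
vertex 3.881 -4.437 -1.667
endloop
endfacet
facet normal -0.456 -0.889 -0.035
outer loop
vertex 3.56 -4.242 -2.43
vertex 3.881 -4.437 -1.667
vertex 1.81 -3.4 -1.005
endloop
endfacet
facet normal 0.918 -0.037 -0.395
outer loop
vertex 3.881 -4.437 -1.667
vertex 3.83 -3.48 -1.875
vertex 4.163 -3.911 -1.061
endloop
endfacet
facet normal -0.139 -0.715 0.685
outer loop
vertex 3.881 -4.437 -1.667
vertex 4.163 -3.911 -1.061
vertex 1.81 -3.4 -1.005
endloop
endfacet
facet normal -0.576 0.101 -0.811
outer loop
vertex -3.101 0.193 0.178
vertex -3.738 0.176 0.628
vertex -3.316 0.793 0.405
endloop
endfacet
facet normal 0.753 0.451 -0.479
outer loop
vertex -3.101 0.193 0.178
vertex -3.316 0.793 0.405
vertex -2.105 0.02 1.582
endloop
endfacet
facet normal 0.753 0.450 -0.480
outer loop
vertex -2.105 0.02 1.582
vertex -3.316 0.793 0.405
vertex -2.32 0.621 1.808
endloop
endfacet
facet normal 0.576 -0.099 0.812
outer loop
vertex -2.105 0.02 1.582
vertex -2.32 0.621 1.808
vertex -2.742 0.004 2.032
endloop
endfacet
facet normal -0.576 0.100 -0.811
outer loop
vertex -3.316 0.793 0.405
vertex -3.738 0.176 0.628
vertex -3.849 0.929 0.8
endloop
endfacet
facet normal 0.221 0.975 -0.037
outer loop
vertex -3.316 0.793 0.405
vertex -3.849 0.929 0.8
vertex -2.32 0.621 1.808
endloop
endfacet
facet normal 0.220 0.975 -0.036
outer loop
vertex -2.32 0.621 1.808
vertex -3.849 0.929 0.8
vertex -2.853 0.756 2.203
endloop
endfacet
facet normal 0.576 -0.099 0.811
outer loop
vertex -2.32 0.621 1.808
vertex -2.853 0.756 2.203
vertex -2.742 0.004 2.032
endloop
endfacet
facet normal -0.576 0.101 -0.812
outer loop
vertex -3.849 0.929 0.8
vertex -3.738 0.176 0.628
vertex -4.298 0.498 1.065
endloop
endfacet
facet normal -0.478 0.764 0.433
outer loop
vertex -3.849 0.929 0.8
vertex -4.298 0.498 1.065
vertex -2.853 0.756 2.203
endloop
endfacet
facet normal -0.477 0.765 0.433
outer loop
vertex -2.853 0.756 2.203
vertex -4.298 0.498 1.065
vertex -3.302 0.325 2.469
endloop
endfacet
facet normal 0.576 -0.099 0.811
outer loop
vertex -2.853 0.756 2.203
vertex -3.302 0.325 2.469
vertex -2.742 0.004 2.032
endloop
endfacet
facet normal -0.576 0.100 -0.811
outer loop
vertex -4.298 0.498 1.065
vertex -3.738 0.176 0.628
vertex -4.326 -0.175 1.002
endloop
endfacet
facet normal -0.817 -0.020 0.577
outer loop
vertex -4.298 0.498 1.065
vertex -4.326 -0.175 1.002
vertex -3.302 0.325 2.469
endloop
endfacet
facet normal -0.816 -0.021 0.577
outer loop
vertex -3.302 0.325 2.469
vertex -4.326 -0.175 1.002
vertex -3.329 -0.348 2.406
endloop
endfacet
facet normal 0.576 -0.099 0.811
outer loop
vertex -3.302 0.325 2.469
vertex -3.329 -0.348 2.406
vertex -2.742 0.004 2.032
endloop
endfacet
facet normal -0.576 0.100 -0.811
outer loop
vertex -4.326 -0.175 1.002
vertex -3.738 0.176 0.628
vertex -3.911 -0.584 0.657
endloop
endfacet
facet normal -0.541 -0.791 0.287
outer loop
vertex -4.326 -0.175 1.002
vertex -3.911 -0.584 0.657
vertex -3.329 -0.348 2.406
endloop
endfacet
facet normal -0.540 -0.791 0.286
outer loop
vertex -3.329 -0.348 2.406
vertex -3.911 -0.584 0.657
vertex -2.914 -0.756 2.061
endloop
endfacet
facet normal 0.576 -0.100 0.811
outer loop
vertex -3.329 -0.348 2.406
vertex -2.914 -0.756 2.061
vertex -2.742 0.004 2.032
endloop
endfacet
facet normal -0.576 0.100 -0.811
outer loop
vertex -3.911 -0.584 0.657
vertex -3.738 0.176 0.628
vertex -3.366 -0.42 0.29
endloop
endfacet
facet normal 0.143 -0.965 -0.220
outer loop
vertex -3.911 -0.584 0.657
vertex -3.366 -0.42 0.29
vertex -2.914 -0.756 2.061
endloop
endfacet
facet normal 0.141 -0.965 -0.219
outer loop
vertex -2.914 -0.756 2.061
vertex -3.366 -0.42 0.29
vertex -2.369 -0.593 1.694
endloop
endfacet
facet normal 0.576 -0.099 0.811
outer loop
vertex -2.914 -0.756 2.061
vertex -2.369 -0.593 1.694
vertex -2.742 0.004 2.032
endloop
endfacet
facet normal -0.576 0.101 -0.811
outer loop
vertex -3.366 -0.42 0.29
vertex -3.738 0.176 0.628
vertex -3.101 0.193 0.178
endloop
endfacet
facet normal 0.718 -0.413 -0.561
outer loop
vertex -3.366 -0.42 0.29
vertex -3.101 0.193 0.178
vertex -2.369 -0.593 1.694
endloop
endfacet
facet normal 0.719 -0.412 -0.560
outer loop
vertex -2.369 -0.593 1.694
vertex -3.101 0.193 0.178
vertex -2.105 0.02 1.582
endloop
endfacet
facet normal 0.576 -0.100 0.812
outer loop
vertex -2.369 -0.593 1.694
vertex -2.105 0.02 1.582
vertex -2.742 0.004 2.032
endloop
endfacet

endsolid


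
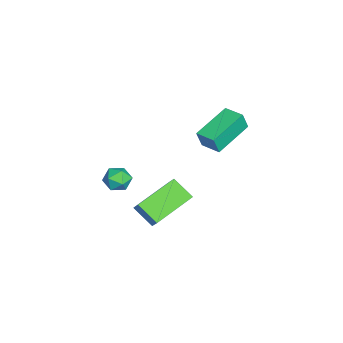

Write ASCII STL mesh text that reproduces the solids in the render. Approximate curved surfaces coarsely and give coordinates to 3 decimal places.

solid 
facet normal -0.662 0.682 0.309
outer loop
vertex 0.939 1.978 -2.923
vertex 1.43 2.754 -3.583
vertex 0.371 1.743 -3.621
endloop
endfacet
facet normal -0.434 -0.686 0.584
outer loop
vertex 1.65 0.426 -4.217
vertex 0.939 1.978 -2.923
vertex 0.371 1.743 -3.621
endloop
endfacet
facet normal -0.663 0.682 0.308
outer loop
vertex 0.371 1.743 -3.621
vertex 1.43 2.754 -3.583
vertex 0.862 2.518 -4.281
endloop
endfacet
facet normal -0.610 -0.253 -0.751
outer loop
vertex 0.862 2.518 -4.281
vertex 1.65 0.426 -4.217
vertex 0.371 1.743 -3.621
endloop
endfacet
facet normal 0.610 0.253 0.751
outer loop
vertex 0.939 1.978 -2.923
vertex 2.709 1.437 -4.179
vertex 1.43 2.754 -3.583
endloop
endfacet
facet normal -0.433 -0.686 0.585
outer loop
vertex 2.218 0.662 -3.519
vertex 0.939 1.978 -2.923
vertex 1.65 0.426 -4.217
endloop
endfacet
facet normal 0.610 0.253 0.751
outer loop
vertex 2.218 0.662 -3.519
vertex 2.709 1.437 -4.179
vertex 0.939 1.978 -2.923
endloop
endfacet
facet normal 0.434 0.686 -0.585
outer loop
vertex 1.43 2.754 -3.583
vertex 2.709 1.437 -4.179
vertex 0.862 2.518 -4.281
endloop
endfacet
facet normal -0.610 -0.253 -0.751
outer loop
vertex 2.141 1.202 -4.877
vertex 1.65 0.426 -4.217
vertex 0.862 2.518 -4.281
endloop
endfacet
facet normal 0.434 0.686 -0.584
outer loop
vertex 0.862 2.518 -4.281
vertex 2.709 1.437 -4.179
vertex 2.141 1.202 -4.877
endloop
endfacet
facet normal 0.663 -0.682 -0.309
outer loop
vertex 2.141 1.202 -4.877
vertex 2.218 0.662 -3.519
vertex 1.65 0.426 -4.217
endloop
endfacet
facet normal 0.662 -0.683 -0.309
outer loop
vertex 2.709 1.437 -4.179
vertex 2.218 0.662 -3.519
vertex 2.141 1.202 -4.877
endloop
endfacet
facet normal -0.751 0.591 0.294
outer loop
vertex -3.903 3.776 -2.263
vertex -3.286 4.52 -2.181
vertex -4.061 4.002 -3.12
endloop
endfacet
facet normal -0.636 -0.767 -0.085
outer loop
vertex -2.634 2.88 -3.679
vertex -3.903 3.776 -2.263
vertex -4.061 4.002 -3.12
endloop
endfacet
facet normal -0.751 0.590 0.295
outer loop
vertex -4.061 4.002 -3.12
vertex -3.286 4.52 -2.181
vertex -3.444 4.746 -3.037
endloop
endfacet
facet normal -0.175 0.251 -0.952
outer loop
vertex -3.444 4.746 -3.037
vertex -2.634 2.88 -3.679
vertex -4.061 4.002 -3.12
endloop
endfacet
facet normal 0.176 -0.251 0.952
outer loop
vertex -3.903 3.776 -2.263
vertex -1.859 3.398 -2.74
vertex -3.286 4.52 -2.181
endloop
endfacet
facet normal -0.636 -0.767 -0.085
outer loop
vertex -2.476 2.654 -2.823
vertex -3.903 3.776 -2.263
vertex -2.634 2.88 -3.679
endloop
endfacet
facet normal 0.176 -0.252 0.952
outer loop
vertex -2.476 2.654 -2.823
vertex -1.859 3.398 -2.74
vertex -3.903 3.776 -2.263
endloop
endfacet
facet normal 0.636 0.767 0.085
outer loop
vertex -3.286 4.52 -2.181
vertex -1.859 3.398 -2.74
vertex -3.444 4.746 -3.037
endloop
endfacet
facet normal -0.176 0.251 -0.952
outer loop
vertex -2.017 3.624 -3.597
vertex -2.634 2.88 -3.679
vertex -3.444 4.746 -3.037
endloop
endfacet
facet normal 0.636 0.767 0.085
outer loop
vertex -3.444 4.746 -3.037
vertex -1.859 3.398 -2.74
vertex -2.017 3.624 -3.597
endloop
endfacet
facet normal 0.751 -0.591 -0.295
outer loop
vertex -2.017 3.624 -3.597
vertex -2.476 2.654 -2.823
vertex -2.634 2.88 -3.679
endloop
endfacet
facet normal 0.752 -0.590 -0.294
outer loop
vertex -1.859 3.398 -2.74
vertex -2.476 2.654 -2.823
vertex -2.017 3.624 -3.597
endloop
endfacet
facet normal 0.401 0.731 0.552
outer loop
vertex 1.072 0.352 -2.846
vertex 1.161 -0.061 -2.364
vertex 1.62 0.021 -2.806
endloop
endfacet
facet normal 0.519 0.843 -0.142
outer loop
vertex 1.072 0.352 -2.846
vertex 1.62 0.021 -2.806
vertex 1.335 0.101 -3.375
endloop
endfacet
facet normal -0.112 0.875 -0.471
outer loop
vertex 1.072 0.352 -2.846
vertex 1.335 0.101 -3.375
vertex 0.7 0.068 -3.285
endloop
endfacet
facet normal -0.621 0.784 0.019
outer loop
vertex 1.072 0.352 -2.846
vertex 0.7 0.068 -3.285
vertex 0.593 -0.032 -2.661
endloop
endfacet
facet normal -0.305 0.695 0.651
outer loop
vertex 1.072 0.352 -2.846
vertex 0.593 -0.032 -2.661
vertex 1.161 -0.061 -2.364
endloop
endfacet
facet normal 0.874 0.278 -0.399
outer loop
vertex 1.335 0.101 -3.375
vertex 1.62 0.021 -2.806
vertex 1.587 -0.468 -3.219
endloop
endfacet
facet normal 0.681 0.098 0.726
outer loop
vertex 1.62 0.021 -2.806
vertex 1.161 -0.061 -2.364
vertex 1.48 -0.568 -2.595
endloop
endfacet
facet normal -0.461 0.039 0.886
outer loop
vertex 1.161 -0.061 -2.364
vertex 0.593 -0.032 -2.661
vertex 0.845 -0.601 -2.505
endloop
endfacet
facet normal -0.974 0.182 -0.138
outer loop
vertex 0.593 -0.032 -2.661
vertex 0.7 0.068 -3.285
vertex 0.56 -0.521 -3.074
endloop
endfacet
facet normal -0.149 0.331 -0.932
outer loop
vertex 0.7 0.068 -3.285
vertex 1.335 0.101 -3.375
vertex 1.019 -0.439 -3.516
endloop
endfacet
facet normal 0.621 -0.784 -0.019
outer loop
vertex 1.108 -0.852 -3.034
vertex 1.587 -0.468 -3.219
vertex 1.48 -0.568 -2.595
endloop
endfacet
facet normal 0.112 -0.875 0.471
outer loop
vertex 1.108 -0.852 -3.034
vertex 1.48 -0.568 -2.595
vertex 0.845 -0.601 -2.505
endloop
endfacet
facet normal -0.519 -0.843 0.142
outer loop
vertex 1.108 -0.852 -3.034
vertex 0.845 -0.601 -2.505
vertex 0.56 -0.521 -3.074
endloop
endfacet
facet normal -0.401 -0.731 -0.552
outer loop
vertex 1.108 -0.852 -3.034
vertex 0.56 -0.521 -3.074
vertex 1.019 -0.439 -3.516
endloop
endfacet
facet normal 0.305 -0.695 -0.651
outer loop
vertex 1.108 -0.852 -3.034
vertex 1.019 -0.439 -3.516
vertex 1.587 -0.468 -3.219
endloop
endfacet
facet normal 0.974 -0.182 0.138
outer loop
vertex 1.48 -0.568 -2.595
vertex 1.587 -0.468 -3.219
vertex 1.62 0.021 -2.806
endloop
endfacet
facet normal 0.149 -0.331 0.932
outer loop
vertex 0.845 -0.601 -2.505
vertex 1.48 -0.568 -2.595
vertex 1.161 -0.061 -2.364
endloop
endfacet
facet normal -0.874 -0.278 0.399
outer loop
vertex 0.56 -0.521 -3.074
vertex 0.845 -0.601 -2.505
vertex 0.593 -0.032 -2.661
endloop
endfacet
facet normal -0.681 -0.098 -0.726
outer loop
vertex 1.019 -0.439 -3.516
vertex 0.56 -0.521 -3.074
vertex 0.7 0.068 -3.285
endloop
endfacet
facet normal 0.461 -0.039 -0.886
outer loop
vertex 1.587 -0.468 -3.219
vertex 1.019 -0.439 -3.516
vertex 1.335 0.101 -3.375
endloop
endfacet

endsolid


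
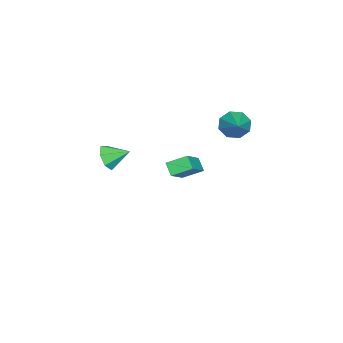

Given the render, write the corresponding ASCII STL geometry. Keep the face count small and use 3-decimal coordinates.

solid 
facet normal -0.795 0.043 -0.605
outer loop
vertex -4.66 -0.832 -1.985
vertex -5.074 0.361 -1.357
vertex -4.139 -0.311 -2.632
endloop
endfacet
facet normal 0.294 -0.846 -0.445
outer loop
vertex -2.446 -0.401 -1.343
vertex -4.66 -0.832 -1.985
vertex -4.139 -0.311 -2.632
endloop
endfacet
facet normal -0.795 0.042 -0.605
outer loop
vertex -4.139 -0.311 -2.632
vertex -5.074 0.361 -1.357
vertex -4.554 0.882 -2.004
endloop
endfacet
facet normal 0.531 0.532 -0.660
outer loop
vertex -4.554 0.882 -2.004
vertex -2.446 -0.401 -1.343
vertex -4.139 -0.311 -2.632
endloop
endfacet
facet normal -0.531 -0.532 0.660
outer loop
vertex -4.66 -0.832 -1.985
vertex -3.381 0.271 -0.068
vertex -5.074 0.361 -1.357
endloop
endfacet
facet normal 0.294 -0.846 -0.445
outer loop
vertex -2.966 -0.922 -0.696
vertex -4.66 -0.832 -1.985
vertex -2.446 -0.401 -1.343
endloop
endfacet
facet normal -0.530 -0.532 0.660
outer loop
vertex -2.966 -0.922 -0.696
vertex -3.381 0.271 -0.068
vertex -4.66 -0.832 -1.985
endloop
endfacet
facet normal -0.294 0.846 0.445
outer loop
vertex -5.074 0.361 -1.357
vertex -3.381 0.271 -0.068
vertex -4.554 0.882 -2.004
endloop
endfacet
facet normal 0.531 0.532 -0.660
outer loop
vertex -2.86 0.792 -0.715
vertex -2.446 -0.401 -1.343
vertex -4.554 0.882 -2.004
endloop
endfacet
facet normal -0.294 0.846 0.445
outer loop
vertex -4.554 0.882 -2.004
vertex -3.381 0.271 -0.068
vertex -2.86 0.792 -0.715
endloop
endfacet
facet normal 0.795 -0.042 0.605
outer loop
vertex -2.86 0.792 -0.715
vertex -2.966 -0.922 -0.696
vertex -2.446 -0.401 -1.343
endloop
endfacet
facet normal 0.795 -0.042 0.606
outer loop
vertex -3.381 0.271 -0.068
vertex -2.966 -0.922 -0.696
vertex -2.86 0.792 -0.715
endloop
endfacet
facet normal 0.178 -0.878 -0.445
outer loop
vertex 3.689 -1.572 2.964
vertex 3.244 -1.99 3.611
vertex 2.932 -1.664 2.843
endloop
endfacet
facet normal -0.016 0.841 -0.541
outer loop
vertex 3.689 -1.572 2.964
vertex 2.932 -1.664 2.843
vertex 2.996 -0.77 4.229
endloop
endfacet
facet normal 0.178 -0.878 -0.445
outer loop
vertex 2.932 -1.664 2.843
vertex 3.244 -1.99 3.611
vertex 2.41 -2.002 3.301
endloop
endfacet
facet normal -0.708 0.608 -0.359
outer loop
vertex 2.932 -1.664 2.843
vertex 2.41 -2.002 3.301
vertex 2.996 -0.77 4.229
endloop
endfacet
facet normal 0.178 -0.878 -0.445
outer loop
vertex 2.41 -2.002 3.301
vertex 3.244 -1.99 3.611
vertex 2.515 -2.331 3.992
endloop
endfacet
facet normal -0.933 0.248 0.260
outer loop
vertex 2.41 -2.002 3.301
vertex 2.515 -2.331 3.992
vertex 2.996 -0.77 4.229
endloop
endfacet
facet normal 0.178 -0.878 -0.445
outer loop
vertex 2.515 -2.331 3.992
vertex 3.244 -1.99 3.611
vertex 3.17 -2.403 4.396
endloop
endfacet
facet normal -0.522 0.032 0.852
outer loop
vertex 2.515 -2.331 3.992
vertex 3.17 -2.403 4.396
vertex 2.996 -0.77 4.229
endloop
endfacet
facet normal 0.178 -0.878 -0.445
outer loop
vertex 3.17 -2.403 4.396
vertex 3.244 -1.99 3.611
vertex 3.88 -2.164 4.209
endloop
endfacet
facet normal 0.214 0.122 0.969
outer loop
vertex 3.17 -2.403 4.396
vertex 3.88 -2.164 4.209
vertex 2.996 -0.77 4.229
endloop
endfacet
facet normal 0.178 -0.878 -0.445
outer loop
vertex 3.88 -2.164 4.209
vertex 3.244 -1.99 3.611
vertex 4.111 -1.794 3.571
endloop
endfacet
facet normal 0.723 0.451 0.523
outer loop
vertex 3.88 -2.164 4.209
vertex 4.111 -1.794 3.571
vertex 2.996 -0.77 4.229
endloop
endfacet
facet normal 0.178 -0.878 -0.445
outer loop
vertex 4.111 -1.794 3.571
vertex 3.244 -1.99 3.611
vertex 3.689 -1.572 2.964
endloop
endfacet
facet normal 0.620 0.771 -0.149
outer loop
vertex 4.111 -1.794 3.571
vertex 3.689 -1.572 2.964
vertex 2.996 -0.77 4.229
endloop
endfacet
facet normal -0.786 -0.362 -0.502
outer loop
vertex -4.418 3.107 1.485
vertex -4.749 2.677 2.313
vertex -4.879 3.559 1.881
endloop
endfacet
facet normal 0.420 0.801 -0.426
outer loop
vertex -4.418 3.107 1.485
vertex -4.879 3.559 1.881
vertex -3.131 3.423 3.347
endloop
endfacet
facet normal -0.786 -0.362 -0.502
outer loop
vertex -4.879 3.559 1.881
vertex -4.749 2.677 2.313
vertex -5.264 3.494 2.531
endloop
endfacet
facet normal -0.004 0.995 0.097
outer loop
vertex -4.879 3.559 1.881
vertex -5.264 3.494 2.531
vertex -3.131 3.423 3.347
endloop
endfacet
facet normal -0.786 -0.361 -0.502
outer loop
vertex -5.264 3.494 2.531
vertex -4.749 2.677 2.313
vertex -5.348 2.951 3.053
endloop
endfacet
facet normal -0.238 0.692 0.682
outer loop
vertex -5.264 3.494 2.531
vertex -5.348 2.951 3.053
vertex -3.131 3.423 3.347
endloop
endfacet
facet normal -0.786 -0.362 -0.502
outer loop
vertex -5.348 2.951 3.053
vertex -4.749 2.677 2.313
vertex -5.08 2.248 3.141
endloop
endfacet
facet normal -0.145 0.068 0.987
outer loop
vertex -5.348 2.951 3.053
vertex -5.08 2.248 3.141
vertex -3.131 3.423 3.347
endloop
endfacet
facet normal -0.786 -0.362 -0.502
outer loop
vertex -5.08 2.248 3.141
vertex -4.749 2.677 2.313
vertex -4.619 1.796 2.745
endloop
endfacet
facet normal 0.218 -0.508 0.833
outer loop
vertex -5.08 2.248 3.141
vertex -4.619 1.796 2.745
vertex -3.131 3.423 3.347
endloop
endfacet
facet normal -0.786 -0.362 -0.501
outer loop
vertex -4.619 1.796 2.745
vertex -4.749 2.677 2.313
vertex -4.234 1.86 2.095
endloop
endfacet
facet normal 0.641 -0.702 0.311
outer loop
vertex -4.619 1.796 2.745
vertex -4.234 1.86 2.095
vertex -3.131 3.423 3.347
endloop
endfacet
facet normal -0.786 -0.361 -0.502
outer loop
vertex -4.234 1.86 2.095
vertex -4.749 2.677 2.313
vertex -4.151 2.403 1.574
endloop
endfacet
facet normal 0.875 -0.398 -0.275
outer loop
vertex -4.234 1.86 2.095
vertex -4.151 2.403 1.574
vertex -3.131 3.423 3.347
endloop
endfacet
facet normal -0.786 -0.361 -0.502
outer loop
vertex -4.151 2.403 1.574
vertex -4.749 2.677 2.313
vertex -4.418 3.107 1.485
endloop
endfacet
facet normal 0.784 0.224 -0.580
outer loop
vertex -4.151 2.403 1.574
vertex -4.418 3.107 1.485
vertex -3.131 3.423 3.347
endloop
endfacet

endsolid


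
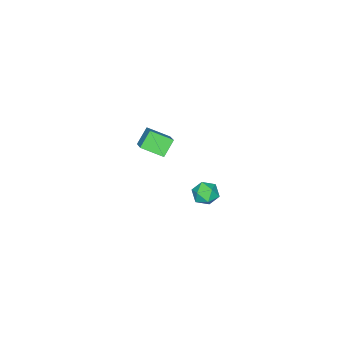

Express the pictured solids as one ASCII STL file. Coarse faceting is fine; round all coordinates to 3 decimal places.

solid 
facet normal -0.367 0.175 0.913
outer loop
vertex -1.142 2.264 -3.158
vertex -1.936 1.945 -3.416
vertex -1.326 1.394 -3.065
endloop
endfacet
facet normal 0.331 0.031 0.943
outer loop
vertex -1.142 2.264 -3.158
vertex -1.326 1.394 -3.065
vertex -0.521 1.653 -3.356
endloop
endfacet
facet normal 0.672 0.509 0.538
outer loop
vertex -1.142 2.264 -3.158
vertex -0.521 1.653 -3.356
vertex -0.634 2.363 -3.886
endloop
endfacet
facet normal 0.185 0.948 0.258
outer loop
vertex -1.142 2.264 -3.158
vertex -0.634 2.363 -3.886
vertex -1.508 2.544 -3.923
endloop
endfacet
facet normal -0.457 0.742 0.490
outer loop
vertex -1.142 2.264 -3.158
vertex -1.508 2.544 -3.923
vertex -1.936 1.945 -3.416
endloop
endfacet
facet normal 0.435 -0.616 0.657
outer loop
vertex -0.521 1.653 -3.356
vertex -1.326 1.394 -3.065
vertex -0.932 0.956 -3.737
endloop
endfacet
facet normal -0.695 -0.382 0.609
outer loop
vertex -1.326 1.394 -3.065
vertex -1.936 1.945 -3.416
vertex -1.806 1.137 -3.774
endloop
endfacet
facet normal -0.840 0.537 -0.075
outer loop
vertex -1.936 1.945 -3.416
vertex -1.508 2.544 -3.923
vertex -1.919 1.847 -4.304
endloop
endfacet
facet normal 0.199 0.870 -0.450
outer loop
vertex -1.508 2.544 -3.923
vertex -0.634 2.363 -3.886
vertex -1.114 2.106 -4.595
endloop
endfacet
facet normal 0.987 0.158 0.001
outer loop
vertex -0.634 2.363 -3.886
vertex -0.521 1.653 -3.356
vertex -0.504 1.555 -4.244
endloop
endfacet
facet normal -0.185 -0.948 -0.258
outer loop
vertex -1.298 1.236 -4.502
vertex -0.932 0.956 -3.737
vertex -1.806 1.137 -3.774
endloop
endfacet
facet normal -0.672 -0.509 -0.538
outer loop
vertex -1.298 1.236 -4.502
vertex -1.806 1.137 -3.774
vertex -1.919 1.847 -4.304
endloop
endfacet
facet normal -0.331 -0.031 -0.943
outer loop
vertex -1.298 1.236 -4.502
vertex -1.919 1.847 -4.304
vertex -1.114 2.106 -4.595
endloop
endfacet
facet normal 0.367 -0.175 -0.913
outer loop
vertex -1.298 1.236 -4.502
vertex -1.114 2.106 -4.595
vertex -0.504 1.555 -4.244
endloop
endfacet
facet normal 0.457 -0.742 -0.490
outer loop
vertex -1.298 1.236 -4.502
vertex -0.504 1.555 -4.244
vertex -0.932 0.956 -3.737
endloop
endfacet
facet normal -0.199 -0.870 0.450
outer loop
vertex -1.806 1.137 -3.774
vertex -0.932 0.956 -3.737
vertex -1.326 1.394 -3.065
endloop
endfacet
facet normal -0.987 -0.158 -0.001
outer loop
vertex -1.919 1.847 -4.304
vertex -1.806 1.137 -3.774
vertex -1.936 1.945 -3.416
endloop
endfacet
facet normal -0.435 0.616 -0.657
outer loop
vertex -1.114 2.106 -4.595
vertex -1.919 1.847 -4.304
vertex -1.508 2.544 -3.923
endloop
endfacet
facet normal 0.695 0.382 -0.609
outer loop
vertex -0.504 1.555 -4.244
vertex -1.114 2.106 -4.595
vertex -0.634 2.363 -3.886
endloop
endfacet
facet normal 0.840 -0.537 0.075
outer loop
vertex -0.932 0.956 -3.737
vertex -0.504 1.555 -4.244
vertex -0.521 1.653 -3.356
endloop
endfacet
facet normal -0.689 0.024 0.724
outer loop
vertex 3.391 1.317 4.836
vertex 2.791 2.476 4.227
vertex 2.348 0.273 3.877
endloop
endfacet
facet normal 0.417 -0.805 0.423
outer loop
vertex 3.189 0.244 2.993
vertex 3.391 1.317 4.836
vertex 2.348 0.273 3.877
endloop
endfacet
facet normal -0.689 0.024 0.724
outer loop
vertex 2.348 0.273 3.877
vertex 2.791 2.476 4.227
vertex 1.748 1.432 3.268
endloop
endfacet
facet normal -0.593 -0.593 -0.545
outer loop
vertex 1.748 1.432 3.268
vertex 3.189 0.244 2.993
vertex 2.348 0.273 3.877
endloop
endfacet
facet normal 0.593 0.593 0.545
outer loop
vertex 3.391 1.317 4.836
vertex 3.632 2.447 3.343
vertex 2.791 2.476 4.227
endloop
endfacet
facet normal 0.417 -0.805 0.423
outer loop
vertex 4.232 1.288 3.952
vertex 3.391 1.317 4.836
vertex 3.189 0.244 2.993
endloop
endfacet
facet normal 0.593 0.593 0.545
outer loop
vertex 4.232 1.288 3.952
vertex 3.632 2.447 3.343
vertex 3.391 1.317 4.836
endloop
endfacet
facet normal -0.417 0.805 -0.423
outer loop
vertex 2.791 2.476 4.227
vertex 3.632 2.447 3.343
vertex 1.748 1.432 3.268
endloop
endfacet
facet normal -0.593 -0.593 -0.545
outer loop
vertex 2.589 1.403 2.384
vertex 3.189 0.244 2.993
vertex 1.748 1.432 3.268
endloop
endfacet
facet normal -0.417 0.805 -0.423
outer loop
vertex 1.748 1.432 3.268
vertex 3.632 2.447 3.343
vertex 2.589 1.403 2.384
endloop
endfacet
facet normal 0.689 -0.024 -0.724
outer loop
vertex 2.589 1.403 2.384
vertex 4.232 1.288 3.952
vertex 3.189 0.244 2.993
endloop
endfacet
facet normal 0.689 -0.024 -0.724
outer loop
vertex 3.632 2.447 3.343
vertex 4.232 1.288 3.952
vertex 2.589 1.403 2.384
endloop
endfacet

endsolid
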